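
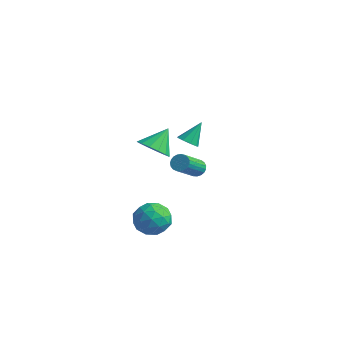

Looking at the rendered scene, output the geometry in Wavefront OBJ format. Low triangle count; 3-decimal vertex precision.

v -0.478 -3.729 2.329
v 0.439 -3.799 2.363
v -0.442 -2.751 3.371
v 0.353 -3.456 2.044
v 0.045 -3.186 1.801
v -0.404 -3.061 1.7
v -0.872 -3.116 1.767
v -1.235 -3.335 1.985
v -1.395 -3.659 2.295
v -1.309 -4.002 2.614
v -1 -4.272 2.856
v -0.552 -4.397 2.957
v -0.084 -4.342 2.89
v 0.279 -4.123 2.672
v -3.798 2.632 -3.043
v -3.261 2.779 -2.979
v -2.986 1.275 -1.834
v -3.522 1.128 -1.897
v -3.364 2.893 -2.804
v -3.088 1.389 -1.659
v -3.541 2.962 -2.67
v -3.266 1.459 -1.525
v -3.763 2.974 -2.601
v -3.488 1.471 -1.456
v -3.991 2.927 -2.608
v -3.716 1.424 -1.463
v -4.186 2.829 -2.69
v -3.91 1.325 -1.545
v -4.313 2.697 -2.833
v -4.038 1.193 -1.688
v -4.351 2.553 -3.013
v -4.076 1.05 -1.868
v -4.294 2.423 -3.197
v -4.019 0.92 -2.052
v -4.151 2.329 -3.355
v -3.875 0.826 -2.21
v -3.946 2.288 -3.459
v -3.671 0.784 -2.314
v -3.716 2.306 -3.49
v -3.441 0.802 -2.345
v -3.5 2.38 -3.445
v -3.225 0.876 -2.3
v -3.336 2.498 -3.33
v -3.061 0.994 -2.185
v -3.251 2.639 -3.165
v -2.976 1.135 -2.02
v -3.069 -2.407 -3.993
v -2.597 -2.081 -3.1
v -1.543 -2.459 -4.78
v -1.071 -2.133 -3.887
v -1.499 -3.103 -3.937
v -2.443 -3.071 -3.451
v -1.697 -1.469 -4.429
v -2.641 -1.437 -3.943
v -1.749 -1.501 -3.369
v -1.627 -2.511 -3.065
v -2.513 -2.029 -4.815
v -2.391 -3.039 -4.511
v -2.967 -2.239 -3.477
v -1.173 -2.301 -4.403
v -1.425 -2.871 -4.432
v -1.147 -2.679 -3.907
v -2.876 -2.822 -3.684
v -2.599 -2.63 -3.158
v -1.954 -3.231 -3.651
v -1.541 -1.91 -4.722
v -1.264 -1.718 -4.196
v -2.993 -1.861 -3.973
v -2.715 -1.669 -3.448
v -2.186 -1.309 -4.229
v -2.191 -1.707 -3.11
v -1.294 -1.737 -3.573
v -1.663 -1.347 -3.892
v -2.217 -1.328 -3.606
v -2.12 -2.3 -2.932
v -1.222 -2.331 -3.394
v -1.474 -2.901 -3.424
v -2.029 -2.883 -3.138
v -1.621 -1.96 -3.09
v -2.918 -2.209 -4.486
v -2.02 -2.24 -4.948
v -2.111 -1.657 -4.742
v -2.666 -1.639 -4.456
v -2.846 -2.803 -4.307
v -1.949 -2.833 -4.77
v -1.923 -3.212 -4.274
v -2.477 -3.193 -3.988
v -2.519 -2.58 -4.79
v -3.137 1.291 -0.276
v -2.695 1.608 -0.573
v -3.023 2.189 0.856
v -3.076 1.771 -0.663
v -3.486 1.709 -0.573
v -3.732 1.451 -0.343
v -3.7 1.118 -0.082
v -3.405 0.866 0.088
v -2.984 0.813 0.088
v -2.635 0.983 -0.082
v -2.521 1.297 -0.343
f 2 1 4
f 2 4 3
f 4 1 5
f 4 5 3
f 5 1 6
f 5 6 3
f 6 1 7
f 6 7 3
f 7 1 8
f 7 8 3
f 8 1 9
f 8 9 3
f 9 1 10
f 9 10 3
f 10 1 11
f 10 11 3
f 11 1 12
f 11 12 3
f 12 1 13
f 12 13 3
f 13 1 14
f 13 14 3
f 14 1 2
f 14 2 3
f 16 15 19
f 16 19 17
f 17 19 20
f 17 20 18
f 19 15 21
f 19 21 20
f 20 21 22
f 20 22 18
f 21 15 23
f 21 23 22
f 22 23 24
f 22 24 18
f 23 15 25
f 23 25 24
f 24 25 26
f 24 26 18
f 25 15 27
f 25 27 26
f 26 27 28
f 26 28 18
f 27 15 29
f 27 29 28
f 28 29 30
f 28 30 18
f 29 15 31
f 29 31 30
f 30 31 32
f 30 32 18
f 31 15 33
f 31 33 32
f 32 33 34
f 32 34 18
f 33 15 35
f 33 35 34
f 34 35 36
f 34 36 18
f 35 15 37
f 35 37 36
f 36 37 38
f 36 38 18
f 37 15 39
f 37 39 38
f 38 39 40
f 38 40 18
f 39 15 41
f 39 41 40
f 40 41 42
f 40 42 18
f 41 15 43
f 41 43 42
f 42 43 44
f 42 44 18
f 43 15 45
f 43 45 44
f 44 45 46
f 44 46 18
f 45 15 16
f 45 16 46
f 46 16 17
f 46 17 18
f 47 84 63
f 84 58 87
f 63 87 52
f 84 87 63
f 47 63 59
f 63 52 64
f 59 64 48
f 63 64 59
f 47 59 68
f 59 48 69
f 68 69 54
f 59 69 68
f 47 68 80
f 68 54 83
f 80 83 57
f 68 83 80
f 47 80 84
f 80 57 88
f 84 88 58
f 80 88 84
f 48 64 75
f 64 52 78
f 75 78 56
f 64 78 75
f 52 87 65
f 87 58 86
f 65 86 51
f 87 86 65
f 58 88 85
f 88 57 81
f 85 81 49
f 88 81 85
f 57 83 82
f 83 54 70
f 82 70 53
f 83 70 82
f 54 69 74
f 69 48 71
f 74 71 55
f 69 71 74
f 50 76 62
f 76 56 77
f 62 77 51
f 76 77 62
f 50 62 60
f 62 51 61
f 60 61 49
f 62 61 60
f 50 60 67
f 60 49 66
f 67 66 53
f 60 66 67
f 50 67 72
f 67 53 73
f 72 73 55
f 67 73 72
f 50 72 76
f 72 55 79
f 76 79 56
f 72 79 76
f 51 77 65
f 77 56 78
f 65 78 52
f 77 78 65
f 49 61 85
f 61 51 86
f 85 86 58
f 61 86 85
f 53 66 82
f 66 49 81
f 82 81 57
f 66 81 82
f 55 73 74
f 73 53 70
f 74 70 54
f 73 70 74
f 56 79 75
f 79 55 71
f 75 71 48
f 79 71 75
f 90 89 92
f 90 92 91
f 92 89 93
f 92 93 91
f 93 89 94
f 93 94 91
f 94 89 95
f 94 95 91
f 95 89 96
f 95 96 91
f 96 89 97
f 96 97 91
f 97 89 98
f 97 98 91
f 98 89 99
f 98 99 91
f 99 89 90
f 99 90 91



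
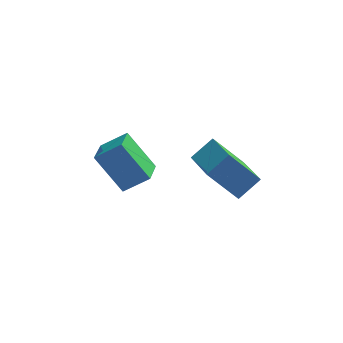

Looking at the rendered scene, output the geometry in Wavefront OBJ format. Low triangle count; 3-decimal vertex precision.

v -4.855 0.59 1.878
v -3.751 0.703 2.664
v -4.691 1.875 1.463
v -3.586 1.987 2.249
v -3.674 -0.067 0.311
v -2.569 0.045 1.097
v -3.509 1.217 -0.104
v -2.405 1.33 0.682
v 0.98 -2.472 2.399
v -0.264 -2.339 3.775
v 0.323 -0.557 1.619
v -0.922 -0.424 2.996
v 1.822 -1.896 3.104
v 0.577 -1.763 4.481
v 1.164 0.019 2.325
v -0.08 0.152 3.701
f 2 4 1
f 5 2 1
f 1 4 3
f 3 5 1
f 2 8 4
f 6 2 5
f 6 8 2
f 4 8 3
f 7 5 3
f 3 8 7
f 7 6 5
f 8 6 7
f 10 12 9
f 13 10 9
f 9 12 11
f 11 13 9
f 10 16 12
f 14 10 13
f 14 16 10
f 12 16 11
f 15 13 11
f 11 16 15
f 15 14 13
f 16 14 15



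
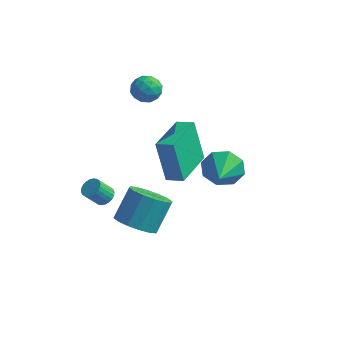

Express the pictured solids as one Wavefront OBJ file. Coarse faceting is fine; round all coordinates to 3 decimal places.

v -0.22 -1.732 1.716
v -0.77 -1.64 3.751
v -0.446 0.4 1.558
v -0.997 0.492 3.593
v 0.577 -1.632 1.927
v 0.026 -1.54 3.962
v 0.35 0.5 1.769
v -0.2 0.592 3.804
v -3.231 -1.771 -0.683
v -3.002 -1.439 -0.371
v -3.38 -1.937 0.435
v -3.609 -2.269 0.123
v -3.178 -1.351 -0.399
v -3.556 -1.849 0.407
v -3.362 -1.327 -0.47
v -3.74 -1.825 0.336
v -3.526 -1.37 -0.574
v -3.904 -1.868 0.233
v -3.646 -1.474 -0.694
v -4.023 -1.972 0.112
v -3.702 -1.624 -0.813
v -4.08 -2.122 -0.007
v -3.686 -1.796 -0.912
v -4.064 -2.294 -0.105
v -3.602 -1.964 -0.976
v -3.979 -2.462 -0.17
v -3.46 -2.103 -0.995
v -3.838 -2.601 -0.189
v -3.284 -2.191 -0.967
v -3.662 -2.689 -0.161
v -3.1 -2.215 -0.896
v -3.478 -2.713 -0.09
v -2.936 -2.172 -0.793
v -3.314 -2.67 0.014
v -2.817 -2.068 -0.672
v -3.194 -2.566 0.134
v -2.76 -1.918 -0.553
v -3.138 -2.416 0.253
v -2.776 -1.746 -0.455
v -3.154 -2.244 0.352
v -2.861 -1.578 -0.39
v -3.238 -2.076 0.416
v -1.275 -2.489 -1.19
v -0.274 -2.463 -1.326
v -0.125 -1.425 -0.026
v -1.125 -1.451 0.11
v -0.461 -2.071 -1.617
v -0.311 -1.033 -0.317
v -0.865 -1.791 -1.794
v -0.716 -0.753 -0.494
v -1.38 -1.698 -1.809
v -1.23 -0.66 -0.509
v -1.866 -1.817 -1.658
v -1.716 -0.779 -0.358
v -2.194 -2.116 -1.382
v -2.044 -1.078 -0.082
v -2.275 -2.515 -1.054
v -2.126 -1.477 0.246
v -2.089 -2.907 -0.763
v -1.939 -1.869 0.537
v -1.684 -3.187 -0.586
v -1.535 -2.149 0.714
v -1.17 -3.28 -0.571
v -1.02 -2.242 0.729
v -0.684 -3.161 -0.722
v -0.534 -2.123 0.578
v -0.356 -2.862 -0.998
v -0.206 -1.824 0.302
v -3.801 2.385 4.232
v -3.186 2.718 3.943
v -3.674 1.462 3.437
v -3.059 1.795 3.148
v -3.039 1.506 3.847
v -3.118 2.076 4.339
v -3.742 2.104 3.041
v -3.821 2.674 3.533
v -3.15 2.545 3.207
v -2.715 2.175 3.705
v -4.145 2.005 3.675
v -3.71 1.635 4.173
v -3.504 2.633 4.157
v -3.356 1.547 3.223
v -3.344 1.377 3.634
v -2.982 1.573 3.464
v -3.464 2.255 4.39
v -3.103 2.451 4.22
v -3.017 1.739 4.163
v -3.757 1.729 3.16
v -3.396 1.925 2.99
v -3.878 2.607 3.916
v -3.516 2.803 3.746
v -3.843 2.441 3.217
v -3.122 2.726 3.555
v -3.047 2.184 3.087
v -3.449 2.365 3.025
v -3.495 2.7 3.314
v -2.866 2.509 3.848
v -2.792 1.967 3.38
v -2.78 1.797 3.791
v -2.826 2.132 4.08
v -2.845 2.407 3.415
v -4.068 2.213 4
v -3.994 1.671 3.532
v -4.034 2.048 3.3
v -4.08 2.383 3.589
v -3.813 1.996 4.293
v -3.738 1.454 3.825
v -3.365 1.48 4.066
v -3.411 1.815 4.355
v -4.015 1.773 3.965
v 2.082 -1.044 2.972
v 2.627 -1.096 2.208
v 2.578 -2.256 3.408
v 2.953 -0.765 2.757
v 2.769 -0.597 3.432
v 2.182 -0.691 3.837
v 1.537 -0.992 3.736
v 1.211 -1.324 3.187
v 1.395 -1.491 2.512
v 1.981 -1.397 2.106
f 2 4 1
f 5 2 1
f 1 4 3
f 3 5 1
f 2 8 4
f 6 2 5
f 6 8 2
f 4 8 3
f 7 5 3
f 3 8 7
f 7 6 5
f 8 6 7
f 10 9 13
f 10 13 11
f 11 13 14
f 11 14 12
f 13 9 15
f 13 15 14
f 14 15 16
f 14 16 12
f 15 9 17
f 15 17 16
f 16 17 18
f 16 18 12
f 17 9 19
f 17 19 18
f 18 19 20
f 18 20 12
f 19 9 21
f 19 21 20
f 20 21 22
f 20 22 12
f 21 9 23
f 21 23 22
f 22 23 24
f 22 24 12
f 23 9 25
f 23 25 24
f 24 25 26
f 24 26 12
f 25 9 27
f 25 27 26
f 26 27 28
f 26 28 12
f 27 9 29
f 27 29 28
f 28 29 30
f 28 30 12
f 29 9 31
f 29 31 30
f 30 31 32
f 30 32 12
f 31 9 33
f 31 33 32
f 32 33 34
f 32 34 12
f 33 9 35
f 33 35 34
f 34 35 36
f 34 36 12
f 35 9 37
f 35 37 36
f 36 37 38
f 36 38 12
f 37 9 39
f 37 39 38
f 38 39 40
f 38 40 12
f 39 9 41
f 39 41 40
f 40 41 42
f 40 42 12
f 41 9 10
f 41 10 42
f 42 10 11
f 42 11 12
f 44 43 47
f 44 47 45
f 45 47 48
f 45 48 46
f 47 43 49
f 47 49 48
f 48 49 50
f 48 50 46
f 49 43 51
f 49 51 50
f 50 51 52
f 50 52 46
f 51 43 53
f 51 53 52
f 52 53 54
f 52 54 46
f 53 43 55
f 53 55 54
f 54 55 56
f 54 56 46
f 55 43 57
f 55 57 56
f 56 57 58
f 56 58 46
f 57 43 59
f 57 59 58
f 58 59 60
f 58 60 46
f 59 43 61
f 59 61 60
f 60 61 62
f 60 62 46
f 61 43 63
f 61 63 62
f 62 63 64
f 62 64 46
f 63 43 65
f 63 65 64
f 64 65 66
f 64 66 46
f 65 43 67
f 65 67 66
f 66 67 68
f 66 68 46
f 67 43 44
f 67 44 68
f 68 44 45
f 68 45 46
f 69 106 85
f 106 80 109
f 85 109 74
f 106 109 85
f 69 85 81
f 85 74 86
f 81 86 70
f 85 86 81
f 69 81 90
f 81 70 91
f 90 91 76
f 81 91 90
f 69 90 102
f 90 76 105
f 102 105 79
f 90 105 102
f 69 102 106
f 102 79 110
f 106 110 80
f 102 110 106
f 70 86 97
f 86 74 100
f 97 100 78
f 86 100 97
f 74 109 87
f 109 80 108
f 87 108 73
f 109 108 87
f 80 110 107
f 110 79 103
f 107 103 71
f 110 103 107
f 79 105 104
f 105 76 92
f 104 92 75
f 105 92 104
f 76 91 96
f 91 70 93
f 96 93 77
f 91 93 96
f 72 98 84
f 98 78 99
f 84 99 73
f 98 99 84
f 72 84 82
f 84 73 83
f 82 83 71
f 84 83 82
f 72 82 89
f 82 71 88
f 89 88 75
f 82 88 89
f 72 89 94
f 89 75 95
f 94 95 77
f 89 95 94
f 72 94 98
f 94 77 101
f 98 101 78
f 94 101 98
f 73 99 87
f 99 78 100
f 87 100 74
f 99 100 87
f 71 83 107
f 83 73 108
f 107 108 80
f 83 108 107
f 75 88 104
f 88 71 103
f 104 103 79
f 88 103 104
f 77 95 96
f 95 75 92
f 96 92 76
f 95 92 96
f 78 101 97
f 101 77 93
f 97 93 70
f 101 93 97
f 112 111 114
f 112 114 113
f 114 111 115
f 114 115 113
f 115 111 116
f 115 116 113
f 116 111 117
f 116 117 113
f 117 111 118
f 117 118 113
f 118 111 119
f 118 119 113
f 119 111 120
f 119 120 113
f 120 111 112
f 120 112 113



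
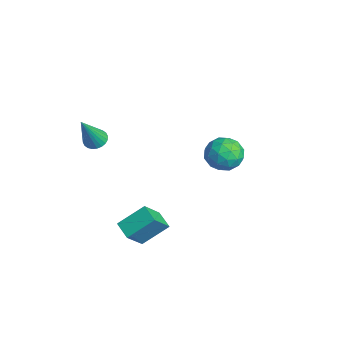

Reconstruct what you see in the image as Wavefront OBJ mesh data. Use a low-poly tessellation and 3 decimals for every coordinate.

v 2.591 -2.528 -1.091
v 3.121 -3.403 0.047
v 2.68 -1.273 -0.168
v 3.211 -2.148 0.97
v 3.489 -2.372 -1.39
v 4.02 -3.247 -0.252
v 3.579 -1.117 -0.467
v 4.109 -1.992 0.671
v -1.861 -2.779 1.997
v -1.278 -2.655 1.87
v -1.279 -3.621 3.843
v -1.344 -2.456 1.982
v -1.489 -2.306 2.096
v -1.691 -2.228 2.195
v -1.919 -2.234 2.264
v -2.137 -2.323 2.293
v -2.314 -2.481 2.277
v -2.422 -2.685 2.218
v -2.445 -2.903 2.125
v -2.378 -3.102 2.013
v -2.233 -3.252 1.899
v -2.032 -3.33 1.8
v -1.804 -3.325 1.731
v -1.585 -3.236 1.702
v -1.408 -3.077 1.718
v -1.3 -2.874 1.777
v -0.585 3.737 -0.319
v 0.127 3.81 0.407
v -1.127 2.33 0.353
v -0.415 2.403 1.079
v -1.192 3.063 1.059
v -0.858 3.932 0.644
v -0.142 2.208 0.116
v 0.192 3.077 -0.299
v 0.4 2.865 0.676
v -0.249 3.393 1.259
v -0.751 2.747 -0.499
v -1.4 3.275 0.084
v -0.182 3.897 -0.015
v -0.818 2.243 0.775
v -1.276 2.631 0.763
v -0.857 2.674 1.19
v -0.76 3.969 0.124
v -0.342 4.012 0.551
v -1.117 3.573 0.934
v -0.658 2.128 0.209
v -0.24 2.171 0.636
v -0.143 3.466 -0.43
v 0.276 3.509 -0.003
v 0.117 2.567 -0.174
v 0.398 3.384 0.57
v 0.079 2.557 0.965
v 0.24 2.443 0.399
v 0.436 2.954 0.155
v 0.016 3.695 0.913
v -0.302 2.868 1.308
v -0.759 3.256 1.296
v -0.562 3.767 1.052
v 0.177 3.139 1.071
v -0.698 3.272 -0.548
v -1.016 2.445 -0.153
v -0.438 2.373 -0.292
v -0.241 2.884 -0.536
v -1.079 3.583 -0.205
v -1.398 2.756 0.19
v -1.436 3.186 0.605
v -1.24 3.697 0.361
v -1.177 3.001 -0.311
f 2 4 1
f 5 2 1
f 1 4 3
f 3 5 1
f 2 8 4
f 6 2 5
f 6 8 2
f 4 8 3
f 7 5 3
f 3 8 7
f 7 6 5
f 8 6 7
f 10 9 12
f 10 12 11
f 12 9 13
f 12 13 11
f 13 9 14
f 13 14 11
f 14 9 15
f 14 15 11
f 15 9 16
f 15 16 11
f 16 9 17
f 16 17 11
f 17 9 18
f 17 18 11
f 18 9 19
f 18 19 11
f 19 9 20
f 19 20 11
f 20 9 21
f 20 21 11
f 21 9 22
f 21 22 11
f 22 9 23
f 22 23 11
f 23 9 24
f 23 24 11
f 24 9 25
f 24 25 11
f 25 9 26
f 25 26 11
f 26 9 10
f 26 10 11
f 27 64 43
f 64 38 67
f 43 67 32
f 64 67 43
f 27 43 39
f 43 32 44
f 39 44 28
f 43 44 39
f 27 39 48
f 39 28 49
f 48 49 34
f 39 49 48
f 27 48 60
f 48 34 63
f 60 63 37
f 48 63 60
f 27 60 64
f 60 37 68
f 64 68 38
f 60 68 64
f 28 44 55
f 44 32 58
f 55 58 36
f 44 58 55
f 32 67 45
f 67 38 66
f 45 66 31
f 67 66 45
f 38 68 65
f 68 37 61
f 65 61 29
f 68 61 65
f 37 63 62
f 63 34 50
f 62 50 33
f 63 50 62
f 34 49 54
f 49 28 51
f 54 51 35
f 49 51 54
f 30 56 42
f 56 36 57
f 42 57 31
f 56 57 42
f 30 42 40
f 42 31 41
f 40 41 29
f 42 41 40
f 30 40 47
f 40 29 46
f 47 46 33
f 40 46 47
f 30 47 52
f 47 33 53
f 52 53 35
f 47 53 52
f 30 52 56
f 52 35 59
f 56 59 36
f 52 59 56
f 31 57 45
f 57 36 58
f 45 58 32
f 57 58 45
f 29 41 65
f 41 31 66
f 65 66 38
f 41 66 65
f 33 46 62
f 46 29 61
f 62 61 37
f 46 61 62
f 35 53 54
f 53 33 50
f 54 50 34
f 53 50 54
f 36 59 55
f 59 35 51
f 55 51 28
f 59 51 55



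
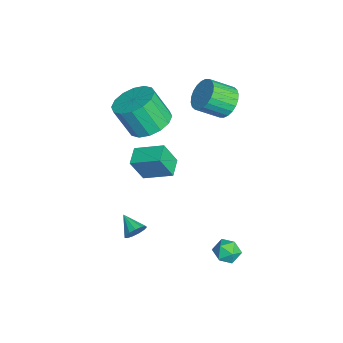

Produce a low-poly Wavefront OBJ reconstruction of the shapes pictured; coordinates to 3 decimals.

v -1.621 -1.048 2.634
v -1.075 -1.902 2.261
v -1.253 -2.686 3.793
v -1.799 -1.832 4.166
v -0.686 -1.565 2.478
v -0.864 -2.349 4.01
v -0.547 -1.09 2.738
v -0.725 -1.873 4.27
v -0.696 -0.603 2.969
v -0.874 -1.387 4.501
v -1.093 -0.236 3.111
v -1.271 -1.02 4.643
v -1.631 -0.086 3.125
v -1.809 -0.87 4.657
v -2.167 -0.194 3.007
v -2.345 -0.978 4.539
v -2.556 -0.531 2.79
v -2.734 -1.315 4.322
v -2.695 -1.007 2.53
v -2.873 -1.79 4.062
v -2.546 -1.493 2.299
v -2.724 -2.277 3.831
v -2.149 -1.86 2.157
v -2.327 -2.644 3.689
v -1.611 -2.01 2.143
v -1.789 -2.794 3.675
v -2.736 2.404 3.085
v -1.995 2.23 2.644
v -1.802 1.101 3.414
v -2.544 1.276 3.855
v -1.876 2.425 2.9
v -1.684 1.296 3.67
v -1.888 2.617 3.185
v -1.696 1.488 3.955
v -2.029 2.777 3.454
v -1.837 1.648 4.224
v -2.278 2.88 3.667
v -2.086 1.751 4.437
v -2.597 2.91 3.792
v -2.404 1.781 4.562
v -2.937 2.864 3.808
v -2.744 1.735 4.578
v -3.246 2.747 3.715
v -3.053 1.618 4.485
v -3.478 2.579 3.526
v -3.285 1.45 4.296
v -3.596 2.384 3.27
v -3.404 1.255 4.04
v -3.584 2.192 2.985
v -3.392 1.063 3.755
v -3.443 2.032 2.716
v -3.251 0.903 3.486
v -3.194 1.929 2.503
v -3.002 0.8 3.273
v -2.876 1.899 2.378
v -2.683 0.77 3.148
v -2.536 1.945 2.362
v -2.343 0.816 3.132
v -2.227 2.062 2.455
v -2.034 0.933 3.225
v 2.761 2.601 -1.904
v 3.399 2.872 -1.941
v 3.201 1.568 -1.899
v 3.839 1.839 -1.936
v 3.463 1.915 -1.358
v 3.191 2.553 -1.361
v 3.409 1.887 -2.479
v 3.137 2.525 -2.482
v 3.799 2.431 -2.297
v 3.833 2.448 -1.604
v 2.767 1.992 -2.236
v 2.801 2.009 -1.543
v 3.032 -1.742 -0.73
v 3.398 -2.008 -0.4
v 2.228 -2.278 -0.27
v 3.313 -1.747 -0.246
v 3.138 -1.484 -0.245
v 2.93 -1.303 -0.398
v 2.754 -1.262 -0.657
v 2.666 -1.373 -0.939
v 2.695 -1.601 -1.155
v 2.83 -1.875 -1.236
v 3.03 -2.106 -1.156
v 3.23 -2.222 -0.942
v 3.367 -2.185 -0.66
v -2.49 -1.206 -1.124
v -2.328 -1.81 0.151
v -2.067 0.152 -0.534
v -1.905 -0.451 0.741
v -1.535 -1.409 -1.341
v -1.373 -2.012 -0.066
v -1.112 -0.05 -0.751
v -0.95 -0.654 0.524
f 2 1 5
f 2 5 3
f 3 5 6
f 3 6 4
f 5 1 7
f 5 7 6
f 6 7 8
f 6 8 4
f 7 1 9
f 7 9 8
f 8 9 10
f 8 10 4
f 9 1 11
f 9 11 10
f 10 11 12
f 10 12 4
f 11 1 13
f 11 13 12
f 12 13 14
f 12 14 4
f 13 1 15
f 13 15 14
f 14 15 16
f 14 16 4
f 15 1 17
f 15 17 16
f 16 17 18
f 16 18 4
f 17 1 19
f 17 19 18
f 18 19 20
f 18 20 4
f 19 1 21
f 19 21 20
f 20 21 22
f 20 22 4
f 21 1 23
f 21 23 22
f 22 23 24
f 22 24 4
f 23 1 25
f 23 25 24
f 24 25 26
f 24 26 4
f 25 1 2
f 25 2 26
f 26 2 3
f 26 3 4
f 28 27 31
f 28 31 29
f 29 31 32
f 29 32 30
f 31 27 33
f 31 33 32
f 32 33 34
f 32 34 30
f 33 27 35
f 33 35 34
f 34 35 36
f 34 36 30
f 35 27 37
f 35 37 36
f 36 37 38
f 36 38 30
f 37 27 39
f 37 39 38
f 38 39 40
f 38 40 30
f 39 27 41
f 39 41 40
f 40 41 42
f 40 42 30
f 41 27 43
f 41 43 42
f 42 43 44
f 42 44 30
f 43 27 45
f 43 45 44
f 44 45 46
f 44 46 30
f 45 27 47
f 45 47 46
f 46 47 48
f 46 48 30
f 47 27 49
f 47 49 48
f 48 49 50
f 48 50 30
f 49 27 51
f 49 51 50
f 50 51 52
f 50 52 30
f 51 27 53
f 51 53 52
f 52 53 54
f 52 54 30
f 53 27 55
f 53 55 54
f 54 55 56
f 54 56 30
f 55 27 57
f 55 57 56
f 56 57 58
f 56 58 30
f 57 27 59
f 57 59 58
f 58 59 60
f 58 60 30
f 59 27 28
f 59 28 60
f 60 28 29
f 60 29 30
f 61 72 66
f 61 66 62
f 61 62 68
f 61 68 71
f 61 71 72
f 62 66 70
f 66 72 65
f 72 71 63
f 71 68 67
f 68 62 69
f 64 70 65
f 64 65 63
f 64 63 67
f 64 67 69
f 64 69 70
f 65 70 66
f 63 65 72
f 67 63 71
f 69 67 68
f 70 69 62
f 74 73 76
f 74 76 75
f 76 73 77
f 76 77 75
f 77 73 78
f 77 78 75
f 78 73 79
f 78 79 75
f 79 73 80
f 79 80 75
f 80 73 81
f 80 81 75
f 81 73 82
f 81 82 75
f 82 73 83
f 82 83 75
f 83 73 84
f 83 84 75
f 84 73 85
f 84 85 75
f 85 73 74
f 85 74 75
f 87 89 86
f 90 87 86
f 86 89 88
f 88 90 86
f 87 93 89
f 91 87 90
f 91 93 87
f 89 93 88
f 92 90 88
f 88 93 92
f 92 91 90
f 93 91 92



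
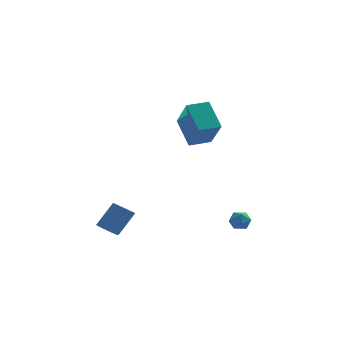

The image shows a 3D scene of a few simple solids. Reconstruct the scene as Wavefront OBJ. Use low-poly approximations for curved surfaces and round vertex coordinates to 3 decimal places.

v -0.259 -0.502 2.886
v 0.341 -1.826 4.484
v 0.843 0.083 2.957
v 1.444 -1.241 4.554
v 0.456 -1.699 1.626
v 1.057 -3.023 3.223
v 1.559 -1.114 1.696
v 2.159 -2.438 3.294
v 3.066 -2.803 -2.901
v 3.476 -3.047 -2.473
v 2.904 -3.753 -3.287
v 3.314 -3.997 -2.859
v 2.75 -3.763 -2.664
v 2.85 -3.176 -2.426
v 3.53 -3.624 -3.334
v 3.63 -3.037 -3.096
v 3.764 -3.554 -2.741
v 3.281 -3.641 -2.327
v 3.099 -3.159 -3.433
v 2.616 -3.246 -3.019
v -3.485 -3.928 -3.581
v -2.942 -4.264 -3.747
v -2.152 -3.628 -2.445
v -2.695 -3.292 -2.279
v -2.94 -3.859 -3.946
v -2.149 -3.223 -2.644
v -3.193 -3.486 -3.974
v -2.402 -2.85 -2.672
v -3.582 -3.32 -3.818
v -2.792 -2.684 -2.517
v -3.927 -3.438 -3.552
v -3.137 -2.803 -2.25
v -4.065 -3.786 -3.298
v -3.274 -3.15 -1.997
v -3.931 -4.2 -3.177
v -3.141 -3.564 -1.876
v -3.589 -4.486 -3.245
v -2.799 -3.851 -1.943
v -3.198 -4.512 -3.47
v -2.408 -3.876 -2.168
f 2 4 1
f 5 2 1
f 1 4 3
f 3 5 1
f 2 8 4
f 6 2 5
f 6 8 2
f 4 8 3
f 7 5 3
f 3 8 7
f 7 6 5
f 8 6 7
f 9 20 14
f 9 14 10
f 9 10 16
f 9 16 19
f 9 19 20
f 10 14 18
f 14 20 13
f 20 19 11
f 19 16 15
f 16 10 17
f 12 18 13
f 12 13 11
f 12 11 15
f 12 15 17
f 12 17 18
f 13 18 14
f 11 13 20
f 15 11 19
f 17 15 16
f 18 17 10
f 22 21 25
f 22 25 23
f 23 25 26
f 23 26 24
f 25 21 27
f 25 27 26
f 26 27 28
f 26 28 24
f 27 21 29
f 27 29 28
f 28 29 30
f 28 30 24
f 29 21 31
f 29 31 30
f 30 31 32
f 30 32 24
f 31 21 33
f 31 33 32
f 32 33 34
f 32 34 24
f 33 21 35
f 33 35 34
f 34 35 36
f 34 36 24
f 35 21 37
f 35 37 36
f 36 37 38
f 36 38 24
f 37 21 39
f 37 39 38
f 38 39 40
f 38 40 24
f 39 21 22
f 39 22 40
f 40 22 23
f 40 23 24



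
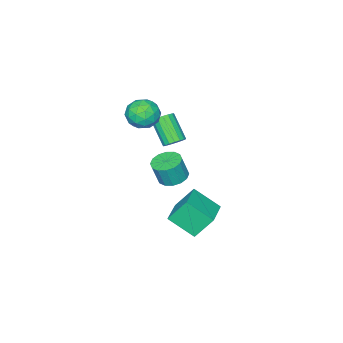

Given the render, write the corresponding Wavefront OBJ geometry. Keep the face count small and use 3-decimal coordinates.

v -1.083 -1.297 -1.529
v -0.52 -1.98 -1.778
v -0.153 -2.187 -0.38
v -0.717 -1.503 -0.131
v -0.251 -1.587 -1.791
v 0.116 -1.794 -0.393
v -0.205 -1.117 -1.733
v 0.162 -1.323 -0.335
v -0.394 -0.694 -1.621
v -0.027 -0.901 -0.223
v -0.768 -0.434 -1.484
v -0.401 -0.64 -0.086
v -1.227 -0.404 -1.359
v -0.86 -0.611 0.039
v -1.647 -0.613 -1.28
v -1.28 -0.82 0.118
v -1.916 -1.006 -1.267
v -1.549 -1.213 0.131
v -1.962 -1.477 -1.325
v -1.595 -1.683 0.073
v -1.773 -1.899 -1.437
v -1.406 -2.106 -0.039
v -1.399 -2.16 -1.574
v -1.032 -2.366 -0.176
v -0.94 -2.189 -1.699
v -0.573 -2.396 -0.301
v 2.459 2.038 -0.12
v 1.775 2.758 1.21
v 1.898 3.432 -1.164
v 1.214 4.152 0.165
v 4.046 2.928 0.215
v 3.362 3.648 1.544
v 3.485 4.322 -0.83
v 2.801 5.042 0.5
v -0.075 -2.447 3.952
v 0.497 -3.164 3.396
v -1.497 -2.896 3.064
v -0.925 -3.613 2.508
v -1.12 -3.773 3.551
v -0.241 -3.497 4.099
v -0.759 -2.563 2.361
v 0.12 -2.287 2.909
v 0.075 -3.236 2.413
v -0.149 -3.984 3.149
v -0.851 -2.076 3.311
v -1.075 -2.824 4.047
v 0.336 -2.767 3.752
v -1.336 -3.293 2.708
v -1.451 -3.388 3.321
v -1.114 -3.809 2.994
v -0.098 -2.962 4.165
v 0.238 -3.383 3.839
v -0.713 -3.741 3.93
v -1.238 -2.677 2.621
v -0.902 -3.098 2.295
v 0.114 -2.251 3.466
v 0.451 -2.672 3.139
v -0.287 -2.319 2.53
v 0.424 -3.23 2.848
v -0.412 -3.494 2.326
v -0.314 -2.877 2.239
v 0.203 -2.714 2.561
v 0.293 -3.67 3.28
v -0.543 -3.933 2.758
v -0.658 -4.028 3.371
v -0.141 -3.865 3.693
v 0.045 -3.712 2.702
v -0.457 -2.127 3.702
v -1.293 -2.39 3.18
v -0.859 -2.195 2.767
v -0.342 -2.032 3.089
v -0.588 -2.566 4.134
v -1.424 -2.83 3.612
v -1.203 -3.346 3.899
v -0.686 -3.183 4.221
v -1.045 -2.348 3.758
v -1.625 -1.688 0.852
v -1.028 -1.541 1.165
v -1.418 -2.805 2.501
v -2.015 -2.952 2.188
v -1.243 -1.331 1.302
v -1.632 -2.595 2.638
v -1.545 -1.202 1.335
v -1.935 -2.466 2.671
v -1.866 -1.185 1.258
v -2.255 -2.449 2.594
v -2.131 -1.283 1.088
v -2.521 -2.547 2.424
v -2.281 -1.473 0.864
v -2.671 -2.738 2.2
v -2.28 -1.713 0.637
v -2.67 -2.978 1.973
v -2.13 -1.947 0.459
v -2.519 -3.212 1.795
v -1.863 -2.122 0.372
v -2.253 -3.386 1.707
v -1.543 -2.197 0.394
v -1.932 -3.462 1.73
v -1.241 -2.156 0.521
v -1.63 -3.42 1.857
v -1.027 -2.007 0.725
v -1.417 -3.271 2.06
v -0.95 -1.785 0.957
v -1.34 -3.05 2.293
f 2 1 5
f 2 5 3
f 3 5 6
f 3 6 4
f 5 1 7
f 5 7 6
f 6 7 8
f 6 8 4
f 7 1 9
f 7 9 8
f 8 9 10
f 8 10 4
f 9 1 11
f 9 11 10
f 10 11 12
f 10 12 4
f 11 1 13
f 11 13 12
f 12 13 14
f 12 14 4
f 13 1 15
f 13 15 14
f 14 15 16
f 14 16 4
f 15 1 17
f 15 17 16
f 16 17 18
f 16 18 4
f 17 1 19
f 17 19 18
f 18 19 20
f 18 20 4
f 19 1 21
f 19 21 20
f 20 21 22
f 20 22 4
f 21 1 23
f 21 23 22
f 22 23 24
f 22 24 4
f 23 1 25
f 23 25 24
f 24 25 26
f 24 26 4
f 25 1 2
f 25 2 26
f 26 2 3
f 26 3 4
f 28 30 27
f 31 28 27
f 27 30 29
f 29 31 27
f 28 34 30
f 32 28 31
f 32 34 28
f 30 34 29
f 33 31 29
f 29 34 33
f 33 32 31
f 34 32 33
f 35 72 51
f 72 46 75
f 51 75 40
f 72 75 51
f 35 51 47
f 51 40 52
f 47 52 36
f 51 52 47
f 35 47 56
f 47 36 57
f 56 57 42
f 47 57 56
f 35 56 68
f 56 42 71
f 68 71 45
f 56 71 68
f 35 68 72
f 68 45 76
f 72 76 46
f 68 76 72
f 36 52 63
f 52 40 66
f 63 66 44
f 52 66 63
f 40 75 53
f 75 46 74
f 53 74 39
f 75 74 53
f 46 76 73
f 76 45 69
f 73 69 37
f 76 69 73
f 45 71 70
f 71 42 58
f 70 58 41
f 71 58 70
f 42 57 62
f 57 36 59
f 62 59 43
f 57 59 62
f 38 64 50
f 64 44 65
f 50 65 39
f 64 65 50
f 38 50 48
f 50 39 49
f 48 49 37
f 50 49 48
f 38 48 55
f 48 37 54
f 55 54 41
f 48 54 55
f 38 55 60
f 55 41 61
f 60 61 43
f 55 61 60
f 38 60 64
f 60 43 67
f 64 67 44
f 60 67 64
f 39 65 53
f 65 44 66
f 53 66 40
f 65 66 53
f 37 49 73
f 49 39 74
f 73 74 46
f 49 74 73
f 41 54 70
f 54 37 69
f 70 69 45
f 54 69 70
f 43 61 62
f 61 41 58
f 62 58 42
f 61 58 62
f 44 67 63
f 67 43 59
f 63 59 36
f 67 59 63
f 78 77 81
f 78 81 79
f 79 81 82
f 79 82 80
f 81 77 83
f 81 83 82
f 82 83 84
f 82 84 80
f 83 77 85
f 83 85 84
f 84 85 86
f 84 86 80
f 85 77 87
f 85 87 86
f 86 87 88
f 86 88 80
f 87 77 89
f 87 89 88
f 88 89 90
f 88 90 80
f 89 77 91
f 89 91 90
f 90 91 92
f 90 92 80
f 91 77 93
f 91 93 92
f 92 93 94
f 92 94 80
f 93 77 95
f 93 95 94
f 94 95 96
f 94 96 80
f 95 77 97
f 95 97 96
f 96 97 98
f 96 98 80
f 97 77 99
f 97 99 98
f 98 99 100
f 98 100 80
f 99 77 101
f 99 101 100
f 100 101 102
f 100 102 80
f 101 77 103
f 101 103 102
f 102 103 104
f 102 104 80
f 103 77 78
f 103 78 104
f 104 78 79
f 104 79 80



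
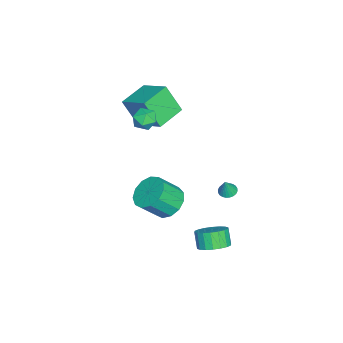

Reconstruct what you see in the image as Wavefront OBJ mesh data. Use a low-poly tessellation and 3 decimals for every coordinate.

v -0.424 1.34 -0.778
v -0.069 0.993 -0.933
v -0.076 1.26 0.198
v 0.033 1.167 -0.956
v 0.066 1.367 -0.951
v 0.024 1.563 -0.92
v -0.086 1.725 -0.867
v -0.248 1.829 -0.801
v -0.436 1.858 -0.731
v -0.623 1.808 -0.669
v -0.779 1.687 -0.623
v -0.881 1.513 -0.601
v -0.914 1.313 -0.606
v -0.872 1.117 -0.637
v -0.762 0.955 -0.689
v -0.6 0.851 -0.756
v -0.412 0.822 -0.825
v -0.226 0.872 -0.888
v 2.771 1.365 -2.605
v 3.41 0.774 -2.42
v 2.909 0.504 -1.55
v 2.269 1.095 -1.735
v 3.54 1.104 -2.243
v 3.039 0.833 -1.373
v 3.518 1.485 -2.137
v 3.017 1.214 -1.267
v 3.348 1.842 -2.124
v 2.847 1.571 -1.254
v 3.063 2.105 -2.206
v 2.562 1.834 -1.336
v 2.721 2.222 -2.367
v 2.219 1.951 -1.497
v 2.388 2.168 -2.576
v 1.887 1.898 -1.706
v 2.131 1.956 -2.79
v 1.63 1.686 -1.92
v 2.001 1.627 -2.967
v 1.5 1.356 -2.097
v 2.023 1.246 -3.073
v 1.522 0.975 -2.203
v 2.193 0.889 -3.086
v 1.692 0.618 -2.216
v 2.478 0.626 -3.004
v 1.977 0.355 -2.134
v 2.821 0.509 -2.843
v 2.319 0.238 -1.973
v 3.153 0.562 -2.634
v 2.652 0.292 -1.764
v -2.086 -3.436 3.356
v -1.755 -2.917 3.814
v -0.965 -3.823 2.986
v -0.634 -3.304 3.444
v -1.004 -3.904 3.748
v -1.697 -3.665 3.977
v -1.023 -3.075 2.823
v -1.716 -2.836 3.052
v -1.098 -2.694 3.485
v -1.087 -3.206 4.057
v -1.633 -3.534 2.743
v -1.622 -4.046 3.315
v -4.801 -3.453 1.567
v -4.913 -4.364 3.219
v -3.87 -1.97 2.448
v -3.982 -2.881 4.1
v -3.238 -4.239 1.24
v -3.35 -5.15 2.892
v -2.307 -2.756 2.121
v -2.419 -3.667 3.773
v 2.304 -1.143 0.082
v 3.254 -0.778 -0.13
v 3.867 -1.691 1.046
v 2.916 -2.057 1.258
v 3.024 -0.417 0.271
v 3.637 -1.331 1.446
v 2.565 -0.287 0.611
v 3.178 -1.2 1.787
v 2.023 -0.429 0.784
v 2.636 -1.342 1.959
v 1.57 -0.797 0.733
v 2.183 -1.711 1.909
v 1.35 -1.276 0.476
v 1.963 -2.189 1.652
v 1.433 -1.712 0.094
v 2.046 -2.625 1.27
v 1.792 -1.968 -0.292
v 2.405 -2.881 0.884
v 2.313 -1.962 -0.559
v 2.926 -2.875 0.617
v 2.832 -1.696 -0.623
v 3.445 -2.61 0.553
v 3.182 -1.255 -0.463
v 3.795 -2.168 0.713
f 2 1 4
f 2 4 3
f 4 1 5
f 4 5 3
f 5 1 6
f 5 6 3
f 6 1 7
f 6 7 3
f 7 1 8
f 7 8 3
f 8 1 9
f 8 9 3
f 9 1 10
f 9 10 3
f 10 1 11
f 10 11 3
f 11 1 12
f 11 12 3
f 12 1 13
f 12 13 3
f 13 1 14
f 13 14 3
f 14 1 15
f 14 15 3
f 15 1 16
f 15 16 3
f 16 1 17
f 16 17 3
f 17 1 18
f 17 18 3
f 18 1 2
f 18 2 3
f 20 19 23
f 20 23 21
f 21 23 24
f 21 24 22
f 23 19 25
f 23 25 24
f 24 25 26
f 24 26 22
f 25 19 27
f 25 27 26
f 26 27 28
f 26 28 22
f 27 19 29
f 27 29 28
f 28 29 30
f 28 30 22
f 29 19 31
f 29 31 30
f 30 31 32
f 30 32 22
f 31 19 33
f 31 33 32
f 32 33 34
f 32 34 22
f 33 19 35
f 33 35 34
f 34 35 36
f 34 36 22
f 35 19 37
f 35 37 36
f 36 37 38
f 36 38 22
f 37 19 39
f 37 39 38
f 38 39 40
f 38 40 22
f 39 19 41
f 39 41 40
f 40 41 42
f 40 42 22
f 41 19 43
f 41 43 42
f 42 43 44
f 42 44 22
f 43 19 45
f 43 45 44
f 44 45 46
f 44 46 22
f 45 19 47
f 45 47 46
f 46 47 48
f 46 48 22
f 47 19 20
f 47 20 48
f 48 20 21
f 48 21 22
f 49 60 54
f 49 54 50
f 49 50 56
f 49 56 59
f 49 59 60
f 50 54 58
f 54 60 53
f 60 59 51
f 59 56 55
f 56 50 57
f 52 58 53
f 52 53 51
f 52 51 55
f 52 55 57
f 52 57 58
f 53 58 54
f 51 53 60
f 55 51 59
f 57 55 56
f 58 57 50
f 62 64 61
f 65 62 61
f 61 64 63
f 63 65 61
f 62 68 64
f 66 62 65
f 66 68 62
f 64 68 63
f 67 65 63
f 63 68 67
f 67 66 65
f 68 66 67
f 70 69 73
f 70 73 71
f 71 73 74
f 71 74 72
f 73 69 75
f 73 75 74
f 74 75 76
f 74 76 72
f 75 69 77
f 75 77 76
f 76 77 78
f 76 78 72
f 77 69 79
f 77 79 78
f 78 79 80
f 78 80 72
f 79 69 81
f 79 81 80
f 80 81 82
f 80 82 72
f 81 69 83
f 81 83 82
f 82 83 84
f 82 84 72
f 83 69 85
f 83 85 84
f 84 85 86
f 84 86 72
f 85 69 87
f 85 87 86
f 86 87 88
f 86 88 72
f 87 69 89
f 87 89 88
f 88 89 90
f 88 90 72
f 89 69 91
f 89 91 90
f 90 91 92
f 90 92 72
f 91 69 70
f 91 70 92
f 92 70 71
f 92 71 72



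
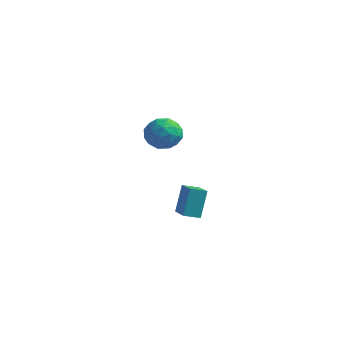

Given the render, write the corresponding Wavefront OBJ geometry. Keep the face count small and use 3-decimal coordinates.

v 4.444 -4.482 1.563
v 4.336 -3.904 3.083
v 3.059 -3.535 1.104
v 2.951 -2.956 2.624
v 4.949 -3.844 1.356
v 4.841 -3.265 2.876
v 3.564 -2.896 0.897
v 3.456 -2.318 2.417
v -3.087 1.613 3.216
v -2.189 1.718 2.619
v -2.191 0.682 4.401
v -1.293 0.787 3.804
v -1.715 1.65 4.305
v -2.268 2.225 3.573
v -2.112 0.175 3.447
v -2.665 0.75 2.715
v -1.586 0.829 2.762
v -1.341 1.741 3.293
v -3.039 0.659 3.727
v -2.794 1.571 4.258
v -2.716 1.747 2.814
v -1.664 0.653 4.206
v -1.911 1.16 4.501
v -1.384 1.222 4.15
v -2.763 2.045 3.374
v -2.235 2.107 3.024
v -1.956 2.067 4.014
v -2.145 0.293 3.996
v -1.617 0.355 3.646
v -2.996 1.178 2.87
v -2.469 1.24 2.519
v -2.424 0.333 3.006
v -1.834 1.286 2.547
v -1.308 0.739 3.244
v -1.79 0.379 3.034
v -2.115 0.717 2.603
v -1.69 1.822 2.859
v -1.164 1.275 3.555
v -1.411 1.782 3.85
v -1.736 2.12 3.419
v -1.336 1.3 2.943
v -3.216 1.125 3.465
v -2.69 0.578 4.161
v -2.644 0.28 3.601
v -2.969 0.618 3.17
v -3.072 1.661 3.776
v -2.546 1.114 4.473
v -2.265 1.683 4.417
v -2.59 2.021 3.986
v -3.044 1.1 4.077
f 2 4 1
f 5 2 1
f 1 4 3
f 3 5 1
f 2 8 4
f 6 2 5
f 6 8 2
f 4 8 3
f 7 5 3
f 3 8 7
f 7 6 5
f 8 6 7
f 9 46 25
f 46 20 49
f 25 49 14
f 46 49 25
f 9 25 21
f 25 14 26
f 21 26 10
f 25 26 21
f 9 21 30
f 21 10 31
f 30 31 16
f 21 31 30
f 9 30 42
f 30 16 45
f 42 45 19
f 30 45 42
f 9 42 46
f 42 19 50
f 46 50 20
f 42 50 46
f 10 26 37
f 26 14 40
f 37 40 18
f 26 40 37
f 14 49 27
f 49 20 48
f 27 48 13
f 49 48 27
f 20 50 47
f 50 19 43
f 47 43 11
f 50 43 47
f 19 45 44
f 45 16 32
f 44 32 15
f 45 32 44
f 16 31 36
f 31 10 33
f 36 33 17
f 31 33 36
f 12 38 24
f 38 18 39
f 24 39 13
f 38 39 24
f 12 24 22
f 24 13 23
f 22 23 11
f 24 23 22
f 12 22 29
f 22 11 28
f 29 28 15
f 22 28 29
f 12 29 34
f 29 15 35
f 34 35 17
f 29 35 34
f 12 34 38
f 34 17 41
f 38 41 18
f 34 41 38
f 13 39 27
f 39 18 40
f 27 40 14
f 39 40 27
f 11 23 47
f 23 13 48
f 47 48 20
f 23 48 47
f 15 28 44
f 28 11 43
f 44 43 19
f 28 43 44
f 17 35 36
f 35 15 32
f 36 32 16
f 35 32 36
f 18 41 37
f 41 17 33
f 37 33 10
f 41 33 37



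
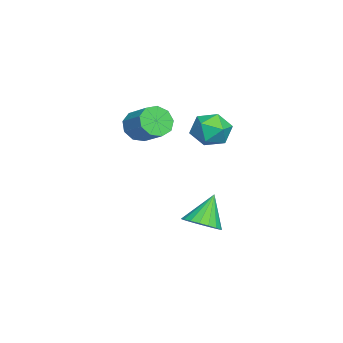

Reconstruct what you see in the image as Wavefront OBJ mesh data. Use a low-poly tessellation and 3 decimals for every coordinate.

v 3.121 3.673 1.514
v 3.803 2.765 1.863
v 1.697 3.035 2.637
v 2.379 2.127 2.986
v 2.645 3.234 3.324
v 3.526 3.628 2.631
v 1.974 2.172 1.869
v 2.855 2.566 1.176
v 3.094 1.837 2.083
v 3.509 2.493 2.982
v 1.991 3.307 1.518
v 2.406 3.963 2.417
v 4.23 2.644 -3.861
v 4.911 3.495 -3.709
v 3.21 3.156 -2.159
v 4.553 3.689 -3.981
v 4.132 3.676 -4.23
v 3.73 3.459 -4.406
v 3.427 3.08 -4.474
v 3.283 2.615 -4.42
v 3.327 2.156 -4.256
v 3.55 1.794 -4.014
v 3.907 1.6 -3.741
v 4.329 1.613 -3.492
v 4.731 1.83 -3.317
v 5.033 2.208 -3.249
v 5.177 2.673 -3.302
v 5.134 3.132 -3.467
v 2.972 -0.742 2.354
v 3.741 -1.386 2.24
v 4.758 -0.323 3.092
v 3.988 0.322 3.206
v 3.723 -0.943 1.71
v 4.739 0.12 2.562
v 3.353 -0.407 1.481
v 4.37 0.657 2.333
v 2.805 -0.027 1.66
v 3.821 1.037 2.513
v 2.335 0.019 2.165
v 3.351 1.082 3.017
v 2.163 -0.292 2.757
v 3.179 0.772 3.609
v 2.369 -0.813 3.161
v 3.385 0.251 4.013
v 2.858 -1.3 3.187
v 3.874 -0.237 4.04
v 3.4 -1.527 2.824
v 4.416 -0.464 3.676
f 1 12 6
f 1 6 2
f 1 2 8
f 1 8 11
f 1 11 12
f 2 6 10
f 6 12 5
f 12 11 3
f 11 8 7
f 8 2 9
f 4 10 5
f 4 5 3
f 4 3 7
f 4 7 9
f 4 9 10
f 5 10 6
f 3 5 12
f 7 3 11
f 9 7 8
f 10 9 2
f 14 13 16
f 14 16 15
f 16 13 17
f 16 17 15
f 17 13 18
f 17 18 15
f 18 13 19
f 18 19 15
f 19 13 20
f 19 20 15
f 20 13 21
f 20 21 15
f 21 13 22
f 21 22 15
f 22 13 23
f 22 23 15
f 23 13 24
f 23 24 15
f 24 13 25
f 24 25 15
f 25 13 26
f 25 26 15
f 26 13 27
f 26 27 15
f 27 13 28
f 27 28 15
f 28 13 14
f 28 14 15
f 30 29 33
f 30 33 31
f 31 33 34
f 31 34 32
f 33 29 35
f 33 35 34
f 34 35 36
f 34 36 32
f 35 29 37
f 35 37 36
f 36 37 38
f 36 38 32
f 37 29 39
f 37 39 38
f 38 39 40
f 38 40 32
f 39 29 41
f 39 41 40
f 40 41 42
f 40 42 32
f 41 29 43
f 41 43 42
f 42 43 44
f 42 44 32
f 43 29 45
f 43 45 44
f 44 45 46
f 44 46 32
f 45 29 47
f 45 47 46
f 46 47 48
f 46 48 32
f 47 29 30
f 47 30 48
f 48 30 31
f 48 31 32



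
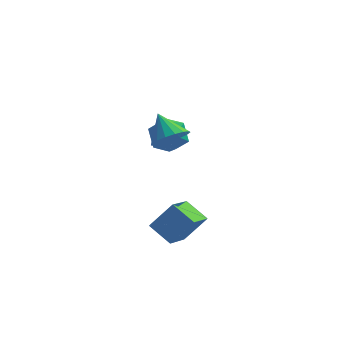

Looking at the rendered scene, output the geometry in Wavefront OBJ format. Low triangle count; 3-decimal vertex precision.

v 3.282 -2.305 -4.035
v 2.329 -1.661 -3.45
v 3.747 -0.774 -4.964
v 2.794 -0.13 -4.379
v 4.246 -1.91 -2.901
v 3.293 -1.266 -2.316
v 4.711 -0.379 -3.83
v 3.758 0.265 -3.245
v 3.139 -0.463 1.318
v 3.704 -0.745 1.96
v 2.521 0.403 2.242
v 3.908 -0.41 1.782
v 3.937 -0.087 1.499
v 3.782 0.149 1.173
v 3.481 0.246 0.881
v 3.101 0.18 0.689
v 2.73 -0.034 0.641
v 2.452 -0.346 0.748
v 2.333 -0.685 0.986
v 2.397 -0.973 1.299
v 2.632 -1.144 1.617
v 2.983 -1.16 1.866
v 3.37 -1.016 1.99
v 2.622 3.745 -0.406
v 3.391 3.593 -1.074
v 2.089 2.187 -0.666
v 2.858 2.035 -1.334
v 3.061 2.139 -0.329
v 3.39 3.102 -0.168
v 2.09 2.678 -1.572
v 2.419 3.641 -1.411
v 3.063 2.934 -1.794
v 3.663 2.6 -1.026
v 1.817 3.18 -0.714
v 2.417 2.846 0.054
f 2 4 1
f 5 2 1
f 1 4 3
f 3 5 1
f 2 8 4
f 6 2 5
f 6 8 2
f 4 8 3
f 7 5 3
f 3 8 7
f 7 6 5
f 8 6 7
f 10 9 12
f 10 12 11
f 12 9 13
f 12 13 11
f 13 9 14
f 13 14 11
f 14 9 15
f 14 15 11
f 15 9 16
f 15 16 11
f 16 9 17
f 16 17 11
f 17 9 18
f 17 18 11
f 18 9 19
f 18 19 11
f 19 9 20
f 19 20 11
f 20 9 21
f 20 21 11
f 21 9 22
f 21 22 11
f 22 9 23
f 22 23 11
f 23 9 10
f 23 10 11
f 24 35 29
f 24 29 25
f 24 25 31
f 24 31 34
f 24 34 35
f 25 29 33
f 29 35 28
f 35 34 26
f 34 31 30
f 31 25 32
f 27 33 28
f 27 28 26
f 27 26 30
f 27 30 32
f 27 32 33
f 28 33 29
f 26 28 35
f 30 26 34
f 32 30 31
f 33 32 25



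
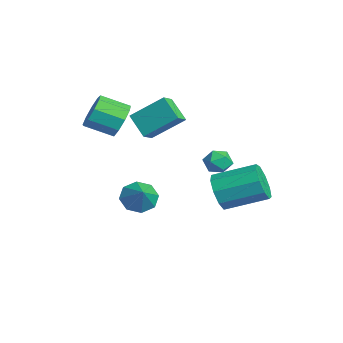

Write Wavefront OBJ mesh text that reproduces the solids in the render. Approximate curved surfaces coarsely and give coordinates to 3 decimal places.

v 2.383 0.856 -0.374
v 3.075 0.905 -1.08
v 3.689 2.732 -0.352
v 2.997 2.684 0.354
v 2.5 1.186 -1.3
v 3.114 3.013 -0.573
v 1.87 1.313 -1.087
v 2.483 3.14 -0.359
v 1.48 1.226 -0.54
v 2.094 3.053 0.187
v 1.513 0.966 0.085
v 2.126 2.793 0.812
v 1.953 0.655 0.495
v 2.566 2.482 1.222
v 2.594 0.438 0.499
v 3.208 2.265 1.226
v 3.137 0.417 0.094
v 3.751 2.244 0.821
v 3.327 0.601 -0.529
v 3.941 2.428 0.198
v -1.379 1.684 0.078
v -0.946 2.226 0.325
v -0.474 1.254 -0.565
v -0.041 1.796 -0.318
v -0.266 1.266 0.141
v -0.825 1.532 0.538
v -0.595 1.948 -0.778
v -1.154 2.214 -0.381
v -0.462 2.389 -0.204
v -0.258 1.968 0.364
v -1.162 1.512 -0.604
v -0.958 1.091 -0.036
v -2.819 -1.4 2.084
v -2.276 -1.912 2.491
v -2.344 0.048 3.268
v -1.8 -0.464 3.675
v -1.8 -1.016 1.205
v -1.256 -1.528 1.612
v -1.324 0.432 2.389
v -0.781 -0.08 2.796
v -1.58 -1.678 -2.379
v -1.003 -1.712 -3.082
v -0.54 -1.742 -1.521
v -1.134 -1.06 -2.875
v -1.526 -0.77 -2.378
v -1.95 -1.012 -1.881
v -2.158 -1.645 -1.677
v -2.027 -2.297 -1.883
v -1.634 -2.587 -2.38
v -1.21 -2.344 -2.877
v -1.63 -2.417 2.502
v -1.113 -2.897 1.866
v -1.533 -4.164 2.482
v -2.05 -3.683 3.118
v -0.752 -2.763 2.39
v -1.173 -4.029 3.006
v -0.802 -2.466 2.966
v -1.223 -3.733 3.582
v -1.239 -2.146 3.325
v -1.66 -3.413 3.941
v -1.859 -1.953 3.299
v -2.28 -3.22 3.915
v -2.372 -1.977 2.9
v -2.792 -3.243 3.516
v -2.537 -2.206 2.315
v -2.958 -3.473 2.931
v -2.278 -2.534 1.817
v -2.698 -3.801 2.433
v -1.715 -2.807 1.64
v -2.136 -4.074 2.256
f 2 1 5
f 2 5 3
f 3 5 6
f 3 6 4
f 5 1 7
f 5 7 6
f 6 7 8
f 6 8 4
f 7 1 9
f 7 9 8
f 8 9 10
f 8 10 4
f 9 1 11
f 9 11 10
f 10 11 12
f 10 12 4
f 11 1 13
f 11 13 12
f 12 13 14
f 12 14 4
f 13 1 15
f 13 15 14
f 14 15 16
f 14 16 4
f 15 1 17
f 15 17 16
f 16 17 18
f 16 18 4
f 17 1 19
f 17 19 18
f 18 19 20
f 18 20 4
f 19 1 2
f 19 2 20
f 20 2 3
f 20 3 4
f 21 32 26
f 21 26 22
f 21 22 28
f 21 28 31
f 21 31 32
f 22 26 30
f 26 32 25
f 32 31 23
f 31 28 27
f 28 22 29
f 24 30 25
f 24 25 23
f 24 23 27
f 24 27 29
f 24 29 30
f 25 30 26
f 23 25 32
f 27 23 31
f 29 27 28
f 30 29 22
f 34 36 33
f 37 34 33
f 33 36 35
f 35 37 33
f 34 40 36
f 38 34 37
f 38 40 34
f 36 40 35
f 39 37 35
f 35 40 39
f 39 38 37
f 40 38 39
f 42 41 44
f 42 44 43
f 44 41 45
f 44 45 43
f 45 41 46
f 45 46 43
f 46 41 47
f 46 47 43
f 47 41 48
f 47 48 43
f 48 41 49
f 48 49 43
f 49 41 50
f 49 50 43
f 50 41 42
f 50 42 43
f 52 51 55
f 52 55 53
f 53 55 56
f 53 56 54
f 55 51 57
f 55 57 56
f 56 57 58
f 56 58 54
f 57 51 59
f 57 59 58
f 58 59 60
f 58 60 54
f 59 51 61
f 59 61 60
f 60 61 62
f 60 62 54
f 61 51 63
f 61 63 62
f 62 63 64
f 62 64 54
f 63 51 65
f 63 65 64
f 64 65 66
f 64 66 54
f 65 51 67
f 65 67 66
f 66 67 68
f 66 68 54
f 67 51 69
f 67 69 68
f 68 69 70
f 68 70 54
f 69 51 52
f 69 52 70
f 70 52 53
f 70 53 54



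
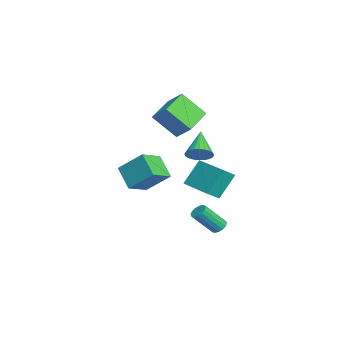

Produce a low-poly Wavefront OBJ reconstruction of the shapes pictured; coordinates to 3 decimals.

v -4.559 -1.786 3.683
v -3.848 -1.027 4.495
v -4.349 -0.444 2.243
v -3.637 0.315 3.054
v -2.863 -2.715 3.066
v -2.151 -1.956 3.877
v -2.652 -1.373 1.625
v -1.941 -0.614 2.437
v 2.661 -0.373 2.238
v 3.147 -0.089 2.763
v 1.299 -0.227 3.422
v 3.055 0.163 2.626
v 2.903 0.332 2.431
v 2.714 0.395 2.205
v 2.517 0.34 1.985
v 2.342 0.177 1.804
v 2.216 -0.07 1.688
v 2.157 -0.363 1.657
v 2.175 -0.657 1.714
v 2.267 -0.908 1.85
v 2.419 -1.078 2.046
v 2.607 -1.14 2.271
v 2.805 -1.086 2.492
v 2.98 -0.923 2.673
v 3.106 -0.676 2.789
v 3.165 -0.383 2.82
v -0.844 -1.048 -1.217
v -1.362 -0.172 0.303
v -1.367 -0.359 -1.793
v -1.886 0.517 -0.273
v 0.846 0.143 -1.327
v 0.327 1.019 0.193
v 0.322 0.832 -1.903
v -0.196 1.708 -0.383
v -0.215 0.876 -4.282
v 0.289 1.038 -4.258
v 0.599 -0.134 -2.913
v 0.095 -0.296 -2.938
v 0.153 1.201 -4.084
v 0.463 0.03 -2.739
v -0.081 1.277 -3.964
v 0.229 0.106 -2.619
v -0.351 1.246 -3.929
v -0.041 0.075 -2.584
v -0.585 1.115 -3.988
v -0.275 -0.056 -2.644
v -0.72 0.92 -4.127
v -0.41 -0.251 -2.782
v -0.719 0.714 -4.307
v -0.409 -0.458 -2.962
v -0.583 0.55 -4.481
v -0.273 -0.621 -3.136
v -0.349 0.474 -4.601
v -0.039 -0.697 -3.256
v -0.079 0.505 -4.636
v 0.231 -0.666 -3.291
v 0.155 0.636 -4.576
v 0.465 -0.535 -3.232
v 0.29 0.831 -4.438
v 0.6 -0.34 -3.093
v -4.248 -4.607 -1.324
v -3.659 -3.245 -0.059
v -5.359 -3.593 -1.899
v -4.77 -2.231 -0.634
v -3.13 -4.029 -2.466
v -2.541 -2.667 -1.201
v -4.241 -3.015 -3.041
v -3.652 -1.653 -1.776
f 2 4 1
f 5 2 1
f 1 4 3
f 3 5 1
f 2 8 4
f 6 2 5
f 6 8 2
f 4 8 3
f 7 5 3
f 3 8 7
f 7 6 5
f 8 6 7
f 10 9 12
f 10 12 11
f 12 9 13
f 12 13 11
f 13 9 14
f 13 14 11
f 14 9 15
f 14 15 11
f 15 9 16
f 15 16 11
f 16 9 17
f 16 17 11
f 17 9 18
f 17 18 11
f 18 9 19
f 18 19 11
f 19 9 20
f 19 20 11
f 20 9 21
f 20 21 11
f 21 9 22
f 21 22 11
f 22 9 23
f 22 23 11
f 23 9 24
f 23 24 11
f 24 9 25
f 24 25 11
f 25 9 26
f 25 26 11
f 26 9 10
f 26 10 11
f 28 30 27
f 31 28 27
f 27 30 29
f 29 31 27
f 28 34 30
f 32 28 31
f 32 34 28
f 30 34 29
f 33 31 29
f 29 34 33
f 33 32 31
f 34 32 33
f 36 35 39
f 36 39 37
f 37 39 40
f 37 40 38
f 39 35 41
f 39 41 40
f 40 41 42
f 40 42 38
f 41 35 43
f 41 43 42
f 42 43 44
f 42 44 38
f 43 35 45
f 43 45 44
f 44 45 46
f 44 46 38
f 45 35 47
f 45 47 46
f 46 47 48
f 46 48 38
f 47 35 49
f 47 49 48
f 48 49 50
f 48 50 38
f 49 35 51
f 49 51 50
f 50 51 52
f 50 52 38
f 51 35 53
f 51 53 52
f 52 53 54
f 52 54 38
f 53 35 55
f 53 55 54
f 54 55 56
f 54 56 38
f 55 35 57
f 55 57 56
f 56 57 58
f 56 58 38
f 57 35 59
f 57 59 58
f 58 59 60
f 58 60 38
f 59 35 36
f 59 36 60
f 60 36 37
f 60 37 38
f 62 64 61
f 65 62 61
f 61 64 63
f 63 65 61
f 62 68 64
f 66 62 65
f 66 68 62
f 64 68 63
f 67 65 63
f 63 68 67
f 67 66 65
f 68 66 67



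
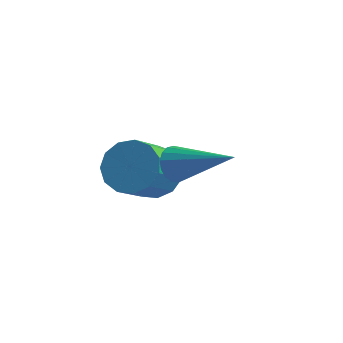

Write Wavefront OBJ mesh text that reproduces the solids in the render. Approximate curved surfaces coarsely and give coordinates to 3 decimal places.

v -3.232 2.109 -3.607
v -2.287 2.031 -3.546
v -2.463 0.772 -2.432
v -3.408 0.851 -2.493
v -2.433 2.383 -3.171
v -2.61 1.125 -2.057
v -2.833 2.649 -2.935
v -3.01 1.391 -1.82
v -3.36 2.743 -2.911
v -3.536 1.485 -1.797
v -3.846 2.636 -3.109
v -4.022 1.378 -1.995
v -4.136 2.362 -3.465
v -4.313 1.104 -2.351
v -4.14 2.007 -3.866
v -4.317 0.749 -2.752
v -3.856 1.685 -4.185
v -4.032 0.427 -3.07
v -3.373 1.497 -4.32
v -3.549 0.239 -3.206
v -2.845 1.504 -4.229
v -3.022 0.246 -3.115
v -2.441 1.703 -3.941
v -2.617 0.445 -2.826
v -1.408 -0.583 -0.706
v -1.167 -0.853 -1.197
v 0.428 -0.817 0.326
v -1.108 -0.57 -1.237
v -1.118 -0.29 -1.156
v -1.195 -0.077 -0.971
v -1.32 0.02 -0.726
v -1.466 -0.021 -0.476
v -1.598 -0.191 -0.279
v -1.687 -0.451 -0.18
v -1.712 -0.741 -0.202
v -1.668 -0.995 -0.338
v -1.564 -1.154 -0.56
v -1.424 -1.183 -0.815
v -1.281 -1.074 -1.045
f 2 1 5
f 2 5 3
f 3 5 6
f 3 6 4
f 5 1 7
f 5 7 6
f 6 7 8
f 6 8 4
f 7 1 9
f 7 9 8
f 8 9 10
f 8 10 4
f 9 1 11
f 9 11 10
f 10 11 12
f 10 12 4
f 11 1 13
f 11 13 12
f 12 13 14
f 12 14 4
f 13 1 15
f 13 15 14
f 14 15 16
f 14 16 4
f 15 1 17
f 15 17 16
f 16 17 18
f 16 18 4
f 17 1 19
f 17 19 18
f 18 19 20
f 18 20 4
f 19 1 21
f 19 21 20
f 20 21 22
f 20 22 4
f 21 1 23
f 21 23 22
f 22 23 24
f 22 24 4
f 23 1 2
f 23 2 24
f 24 2 3
f 24 3 4
f 26 25 28
f 26 28 27
f 28 25 29
f 28 29 27
f 29 25 30
f 29 30 27
f 30 25 31
f 30 31 27
f 31 25 32
f 31 32 27
f 32 25 33
f 32 33 27
f 33 25 34
f 33 34 27
f 34 25 35
f 34 35 27
f 35 25 36
f 35 36 27
f 36 25 37
f 36 37 27
f 37 25 38
f 37 38 27
f 38 25 39
f 38 39 27
f 39 25 26
f 39 26 27



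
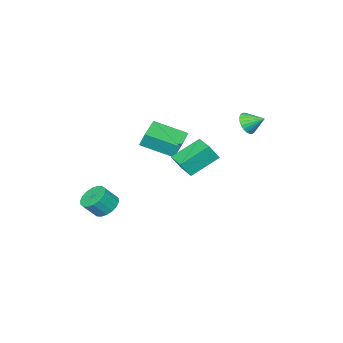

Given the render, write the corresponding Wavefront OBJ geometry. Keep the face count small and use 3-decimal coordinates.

v -1.855 3.012 3.653
v -1.199 3.025 4.037
v -2.185 3.928 4.187
v -1.13 3.188 3.8
v -1.171 3.325 3.54
v -1.317 3.414 3.297
v -1.544 3.442 3.109
v -1.819 3.405 3.003
v -2.099 3.308 2.996
v -2.342 3.165 3.09
v -2.51 3 3.269
v -2.579 2.836 3.506
v -2.538 2.7 3.766
v -2.393 2.61 4.009
v -2.166 2.582 4.197
v -1.891 2.62 4.303
v -1.611 2.717 4.309
v -1.368 2.859 4.216
v -1.616 -4.156 0.771
v -1.695 -3.791 1.688
v -2.642 -2.444 0
v -2.721 -2.079 0.917
v 0.001 -3.281 0.563
v -0.078 -2.916 1.48
v -1.025 -1.569 -0.208
v -1.104 -1.204 0.709
v 3.133 -2.771 -2.883
v 3.671 -3.178 -3.448
v 4.365 -3.516 -2.542
v 3.827 -3.109 -1.977
v 3.822 -2.817 -3.428
v 4.516 -3.155 -2.523
v 3.836 -2.447 -3.301
v 4.53 -2.785 -2.396
v 3.711 -2.141 -3.091
v 4.406 -2.479 -2.186
v 3.472 -1.96 -2.84
v 4.166 -2.298 -1.934
v 3.165 -1.939 -2.597
v 3.86 -2.277 -1.691
v 2.852 -2.083 -2.41
v 3.547 -2.422 -1.505
v 2.595 -2.364 -2.318
v 3.289 -2.702 -1.412
v 2.444 -2.725 -2.337
v 3.138 -3.063 -1.432
v 2.43 -3.095 -2.464
v 3.124 -3.433 -1.559
v 2.554 -3.401 -2.674
v 3.249 -3.739 -1.769
v 2.794 -3.582 -2.926
v 3.488 -3.92 -2.02
v 3.1 -3.603 -3.169
v 3.795 -3.941 -2.263
v 3.413 -3.458 -3.355
v 4.108 -3.797 -2.45
v 1.906 3.687 3.218
v 2.4 3.405 4.112
v 2.481 4.885 3.278
v 2.975 4.602 4.173
v 3.365 3.038 2.207
v 3.859 2.755 3.102
v 3.94 4.235 2.268
v 4.434 3.953 3.162
f 2 1 4
f 2 4 3
f 4 1 5
f 4 5 3
f 5 1 6
f 5 6 3
f 6 1 7
f 6 7 3
f 7 1 8
f 7 8 3
f 8 1 9
f 8 9 3
f 9 1 10
f 9 10 3
f 10 1 11
f 10 11 3
f 11 1 12
f 11 12 3
f 12 1 13
f 12 13 3
f 13 1 14
f 13 14 3
f 14 1 15
f 14 15 3
f 15 1 16
f 15 16 3
f 16 1 17
f 16 17 3
f 17 1 18
f 17 18 3
f 18 1 2
f 18 2 3
f 20 22 19
f 23 20 19
f 19 22 21
f 21 23 19
f 20 26 22
f 24 20 23
f 24 26 20
f 22 26 21
f 25 23 21
f 21 26 25
f 25 24 23
f 26 24 25
f 28 27 31
f 28 31 29
f 29 31 32
f 29 32 30
f 31 27 33
f 31 33 32
f 32 33 34
f 32 34 30
f 33 27 35
f 33 35 34
f 34 35 36
f 34 36 30
f 35 27 37
f 35 37 36
f 36 37 38
f 36 38 30
f 37 27 39
f 37 39 38
f 38 39 40
f 38 40 30
f 39 27 41
f 39 41 40
f 40 41 42
f 40 42 30
f 41 27 43
f 41 43 42
f 42 43 44
f 42 44 30
f 43 27 45
f 43 45 44
f 44 45 46
f 44 46 30
f 45 27 47
f 45 47 46
f 46 47 48
f 46 48 30
f 47 27 49
f 47 49 48
f 48 49 50
f 48 50 30
f 49 27 51
f 49 51 50
f 50 51 52
f 50 52 30
f 51 27 53
f 51 53 52
f 52 53 54
f 52 54 30
f 53 27 55
f 53 55 54
f 54 55 56
f 54 56 30
f 55 27 28
f 55 28 56
f 56 28 29
f 56 29 30
f 58 60 57
f 61 58 57
f 57 60 59
f 59 61 57
f 58 64 60
f 62 58 61
f 62 64 58
f 60 64 59
f 63 61 59
f 59 64 63
f 63 62 61
f 64 62 63



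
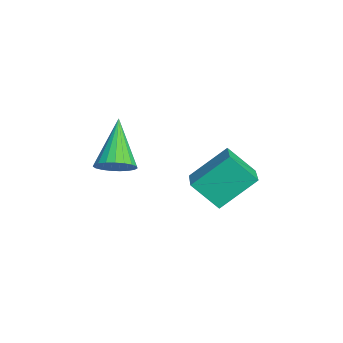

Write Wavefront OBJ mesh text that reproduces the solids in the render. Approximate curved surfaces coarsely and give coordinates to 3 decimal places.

v 2.318 0.167 -1.081
v 2.71 -0.128 -0.669
v 1.102 0.393 0.241
v 2.785 0.126 -0.644
v 2.779 0.388 -0.694
v 2.693 0.611 -0.812
v 2.542 0.757 -0.975
v 2.353 0.801 -1.157
v 2.158 0.736 -1.326
v 1.99 0.572 -1.452
v 1.88 0.338 -1.514
v 1.845 0.075 -1.501
v 1.891 -0.173 -1.415
v 2.012 -0.362 -1.272
v 2.186 -0.459 -1.095
v 2.382 -0.448 -0.916
v 2.568 -0.331 -0.765
v 1.54 3.226 -3.071
v 1.246 2.427 -2.212
v 1.398 4.373 -2.054
v 1.103 3.574 -1.194
v 2.757 3.106 -2.766
v 2.462 2.307 -1.906
v 2.614 4.253 -1.748
v 2.32 3.454 -0.889
f 2 1 4
f 2 4 3
f 4 1 5
f 4 5 3
f 5 1 6
f 5 6 3
f 6 1 7
f 6 7 3
f 7 1 8
f 7 8 3
f 8 1 9
f 8 9 3
f 9 1 10
f 9 10 3
f 10 1 11
f 10 11 3
f 11 1 12
f 11 12 3
f 12 1 13
f 12 13 3
f 13 1 14
f 13 14 3
f 14 1 15
f 14 15 3
f 15 1 16
f 15 16 3
f 16 1 17
f 16 17 3
f 17 1 2
f 17 2 3
f 19 21 18
f 22 19 18
f 18 21 20
f 20 22 18
f 19 25 21
f 23 19 22
f 23 25 19
f 21 25 20
f 24 22 20
f 20 25 24
f 24 23 22
f 25 23 24



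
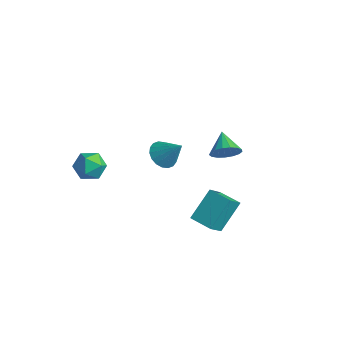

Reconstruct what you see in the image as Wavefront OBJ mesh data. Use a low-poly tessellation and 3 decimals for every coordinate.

v 0.239 -0.585 3.026
v 0.63 -0.162 2.545
v 1.121 -0.255 4.034
v 0.407 0.053 2.67
v 0.151 0.142 2.864
v -0.088 0.087 3.091
v -0.262 -0.102 3.305
v -0.336 -0.386 3.463
v -0.297 -0.709 3.535
v -0.152 -1.008 3.506
v 0.071 -1.224 3.382
v 0.327 -1.312 3.187
v 0.566 -1.257 2.96
v 0.74 -1.069 2.746
v 0.814 -0.785 2.588
v 0.775 -0.461 2.516
v -2.976 -1.981 1.455
v -2.509 -2.06 2.15
v -2.451 -3.14 0.97
v -1.984 -3.219 1.665
v -2.819 -3.31 1.707
v -3.144 -2.594 2.006
v -1.816 -2.606 1.114
v -2.141 -1.89 1.413
v -1.792 -2.447 1.939
v -2.412 -2.881 2.306
v -2.548 -2.319 0.814
v -3.168 -2.753 1.181
v 0.963 2.454 1.979
v 1.348 2.377 2.63
v 0.057 3.006 2.581
v 1.459 2.699 2.501
v 1.456 2.964 2.253
v 1.34 3.113 1.941
v 1.138 3.111 1.639
v 0.896 2.958 1.414
v 0.669 2.69 1.319
v 0.51 2.367 1.375
v 0.455 2.065 1.57
v 0.516 1.852 1.858
v 0.68 1.776 2.174
v 0.908 1.856 2.445
v 1.15 2.073 2.61
v 3.161 -1.498 1.13
v 3.059 -0.318 2.335
v 2.899 -0.658 0.285
v 2.797 0.522 1.49
v 4.243 -1.282 1.01
v 4.141 -0.102 2.215
v 3.981 -0.442 0.165
v 3.879 0.738 1.37
f 2 1 4
f 2 4 3
f 4 1 5
f 4 5 3
f 5 1 6
f 5 6 3
f 6 1 7
f 6 7 3
f 7 1 8
f 7 8 3
f 8 1 9
f 8 9 3
f 9 1 10
f 9 10 3
f 10 1 11
f 10 11 3
f 11 1 12
f 11 12 3
f 12 1 13
f 12 13 3
f 13 1 14
f 13 14 3
f 14 1 15
f 14 15 3
f 15 1 16
f 15 16 3
f 16 1 2
f 16 2 3
f 17 28 22
f 17 22 18
f 17 18 24
f 17 24 27
f 17 27 28
f 18 22 26
f 22 28 21
f 28 27 19
f 27 24 23
f 24 18 25
f 20 26 21
f 20 21 19
f 20 19 23
f 20 23 25
f 20 25 26
f 21 26 22
f 19 21 28
f 23 19 27
f 25 23 24
f 26 25 18
f 30 29 32
f 30 32 31
f 32 29 33
f 32 33 31
f 33 29 34
f 33 34 31
f 34 29 35
f 34 35 31
f 35 29 36
f 35 36 31
f 36 29 37
f 36 37 31
f 37 29 38
f 37 38 31
f 38 29 39
f 38 39 31
f 39 29 40
f 39 40 31
f 40 29 41
f 40 41 31
f 41 29 42
f 41 42 31
f 42 29 43
f 42 43 31
f 43 29 30
f 43 30 31
f 45 47 44
f 48 45 44
f 44 47 46
f 46 48 44
f 45 51 47
f 49 45 48
f 49 51 45
f 47 51 46
f 50 48 46
f 46 51 50
f 50 49 48
f 51 49 50



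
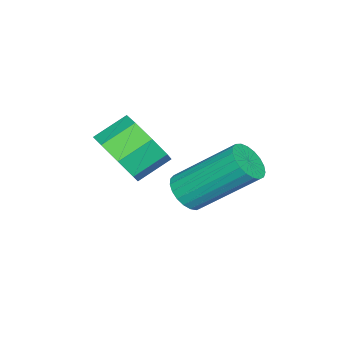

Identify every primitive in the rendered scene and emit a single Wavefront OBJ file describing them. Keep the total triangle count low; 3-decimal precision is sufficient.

v -1.807 -2.103 3.126
v -1.337 -2.259 3.878
v -2.043 -1.652 4.445
v -2.513 -1.497 3.694
v -1.122 -1.697 3.544
v -1.827 -1.09 4.111
v -1.308 -1.372 2.965
v -2.013 -0.765 3.533
v -1.786 -1.476 2.481
v -2.492 -0.869 3.048
v -2.277 -1.948 2.375
v -2.983 -1.341 2.942
v -2.493 -2.51 2.709
v -3.198 -1.903 3.276
v -2.307 -2.835 3.287
v -3.012 -2.228 3.855
v -1.828 -2.731 3.772
v -2.534 -2.124 4.339
v -2.817 -0.596 1.67
v -2.217 -0.414 1.606
v -2.543 1.157 3.006
v -3.143 0.976 3.07
v -2.337 -0.274 1.42
v -2.663 1.298 2.82
v -2.539 -0.189 1.277
v -2.866 1.383 2.678
v -2.79 -0.174 1.203
v -3.116 1.398 2.603
v -3.045 -0.233 1.209
v -3.372 1.339 2.609
v -3.261 -0.354 1.295
v -3.587 1.218 2.695
v -3.4 -0.517 1.445
v -3.726 1.055 2.845
v -3.438 -0.694 1.635
v -3.764 0.878 3.035
v -3.369 -0.853 1.831
v -3.695 0.718 3.231
v -3.204 -0.969 1.998
v -3.53 0.603 3.398
v -2.972 -1.02 2.109
v -3.299 0.552 3.51
v -2.714 -0.997 2.145
v -3.04 0.575 3.545
v -2.473 -0.905 2.098
v -2.799 0.666 3.498
v -2.292 -0.76 1.977
v -2.618 0.812 3.377
v -2.201 -0.586 1.803
v -2.527 0.985 3.203
f 2 1 5
f 2 5 3
f 3 5 6
f 3 6 4
f 5 1 7
f 5 7 6
f 6 7 8
f 6 8 4
f 7 1 9
f 7 9 8
f 8 9 10
f 8 10 4
f 9 1 11
f 9 11 10
f 10 11 12
f 10 12 4
f 11 1 13
f 11 13 12
f 12 13 14
f 12 14 4
f 13 1 15
f 13 15 14
f 14 15 16
f 14 16 4
f 15 1 17
f 15 17 16
f 16 17 18
f 16 18 4
f 17 1 2
f 17 2 18
f 18 2 3
f 18 3 4
f 20 19 23
f 20 23 21
f 21 23 24
f 21 24 22
f 23 19 25
f 23 25 24
f 24 25 26
f 24 26 22
f 25 19 27
f 25 27 26
f 26 27 28
f 26 28 22
f 27 19 29
f 27 29 28
f 28 29 30
f 28 30 22
f 29 19 31
f 29 31 30
f 30 31 32
f 30 32 22
f 31 19 33
f 31 33 32
f 32 33 34
f 32 34 22
f 33 19 35
f 33 35 34
f 34 35 36
f 34 36 22
f 35 19 37
f 35 37 36
f 36 37 38
f 36 38 22
f 37 19 39
f 37 39 38
f 38 39 40
f 38 40 22
f 39 19 41
f 39 41 40
f 40 41 42
f 40 42 22
f 41 19 43
f 41 43 42
f 42 43 44
f 42 44 22
f 43 19 45
f 43 45 44
f 44 45 46
f 44 46 22
f 45 19 47
f 45 47 46
f 46 47 48
f 46 48 22
f 47 19 49
f 47 49 48
f 48 49 50
f 48 50 22
f 49 19 20
f 49 20 50
f 50 20 21
f 50 21 22



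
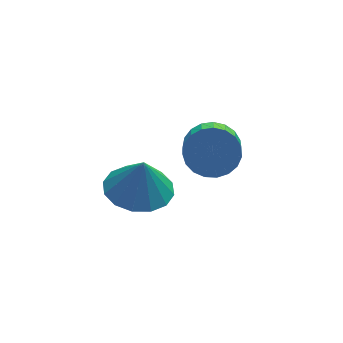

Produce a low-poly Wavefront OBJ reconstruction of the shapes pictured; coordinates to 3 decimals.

v 1.36 -0.346 -1.185
v 2.015 -0.844 -1.596
v 1.754 -1.673 -1.007
v 1.1 -1.174 -0.595
v 2.204 -0.693 -1.3
v 1.944 -1.522 -0.711
v 2.248 -0.482 -0.984
v 1.987 -1.311 -0.395
v 2.138 -0.247 -0.703
v 1.877 -1.076 -0.113
v 1.893 -0.03 -0.505
v 1.633 -0.858 0.085
v 1.557 0.133 -0.424
v 1.296 -0.695 0.165
v 1.186 0.214 -0.475
v 0.926 -0.615 0.114
v 0.846 0.197 -0.649
v 0.585 -0.632 -0.059
v 0.594 0.087 -0.915
v 0.334 -0.742 -0.326
v 0.475 -0.098 -1.228
v 0.215 -0.927 -0.639
v 0.509 -0.326 -1.533
v 0.249 -1.155 -0.944
v 0.69 -0.557 -1.779
v 0.43 -1.386 -1.189
v 0.987 -0.752 -1.921
v 0.727 -1.581 -1.331
v 1.349 -0.876 -1.936
v 1.088 -1.705 -1.347
v 1.712 -0.909 -1.821
v 1.452 -1.738 -1.232
v -1.749 -2.912 0.27
v -0.864 -2.316 0.189
v -1.591 -2.968 1.59
v -1.276 -1.952 0.254
v -1.815 -1.845 0.324
v -2.337 -2.024 0.379
v -2.701 -2.441 0.405
v -2.81 -2.983 0.395
v -2.635 -3.507 0.352
v -2.223 -3.871 0.286
v -1.684 -3.978 0.217
v -1.162 -3.8 0.162
v -0.798 -3.383 0.136
v -0.689 -2.84 0.146
f 2 1 5
f 2 5 3
f 3 5 6
f 3 6 4
f 5 1 7
f 5 7 6
f 6 7 8
f 6 8 4
f 7 1 9
f 7 9 8
f 8 9 10
f 8 10 4
f 9 1 11
f 9 11 10
f 10 11 12
f 10 12 4
f 11 1 13
f 11 13 12
f 12 13 14
f 12 14 4
f 13 1 15
f 13 15 14
f 14 15 16
f 14 16 4
f 15 1 17
f 15 17 16
f 16 17 18
f 16 18 4
f 17 1 19
f 17 19 18
f 18 19 20
f 18 20 4
f 19 1 21
f 19 21 20
f 20 21 22
f 20 22 4
f 21 1 23
f 21 23 22
f 22 23 24
f 22 24 4
f 23 1 25
f 23 25 24
f 24 25 26
f 24 26 4
f 25 1 27
f 25 27 26
f 26 27 28
f 26 28 4
f 27 1 29
f 27 29 28
f 28 29 30
f 28 30 4
f 29 1 31
f 29 31 30
f 30 31 32
f 30 32 4
f 31 1 2
f 31 2 32
f 32 2 3
f 32 3 4
f 34 33 36
f 34 36 35
f 36 33 37
f 36 37 35
f 37 33 38
f 37 38 35
f 38 33 39
f 38 39 35
f 39 33 40
f 39 40 35
f 40 33 41
f 40 41 35
f 41 33 42
f 41 42 35
f 42 33 43
f 42 43 35
f 43 33 44
f 43 44 35
f 44 33 45
f 44 45 35
f 45 33 46
f 45 46 35
f 46 33 34
f 46 34 35



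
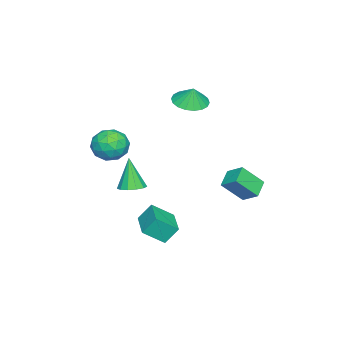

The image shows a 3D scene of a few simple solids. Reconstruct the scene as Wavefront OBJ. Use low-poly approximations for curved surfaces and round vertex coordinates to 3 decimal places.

v -2.242 -3.018 -2.716
v -1.67 -2.527 -2.481
v -2.698 -3.382 -0.844
v -2.038 -2.28 -2.522
v -2.471 -2.267 -2.626
v -2.831 -2.494 -2.757
v -3.004 -2.886 -2.876
v -2.935 -3.321 -2.943
v -2.646 -3.659 -2.939
v -2.229 -3.794 -2.863
v -1.816 -3.683 -2.741
v -1.538 -3.36 -2.61
v -1.483 -2.929 -2.513
v -3.684 -0.359 3.468
v -2.885 0.157 3.191
v -3.496 -0.121 4.452
v -3.206 0.459 3.18
v -3.621 0.599 3.225
v -4.048 0.55 3.318
v -4.404 0.32 3.441
v -4.617 -0.044 3.57
v -4.645 -0.47 3.678
v -4.483 -0.874 3.744
v -4.162 -1.176 3.756
v -3.747 -1.316 3.711
v -3.319 -1.267 3.617
v -2.964 -1.037 3.494
v -2.751 -0.674 3.366
v -2.723 -0.247 3.258
v 0.941 -1.332 -2.952
v 0.607 -0.734 -2.029
v 0.366 -0.356 -3.792
v 0.032 0.242 -2.868
v 2.448 -0.462 -2.972
v 2.114 0.136 -2.048
v 1.873 0.514 -3.811
v 1.539 1.112 -2.888
v 2.657 -1.194 3.572
v 3.218 -1.187 2.72
v 2.262 -2.773 3.3
v 2.823 -2.766 2.448
v 3.278 -2.708 3.359
v 3.522 -1.732 3.527
v 1.958 -2.228 2.493
v 2.202 -1.252 2.661
v 2.786 -1.827 2.053
v 3.602 -2.123 2.589
v 1.878 -1.837 3.431
v 2.694 -2.133 3.967
v 2.972 -1.052 3.17
v 2.508 -2.908 2.85
v 2.775 -2.874 3.386
v 3.105 -2.87 2.885
v 3.151 -1.372 3.644
v 3.481 -1.368 3.144
v 3.516 -2.262 3.519
v 1.999 -2.592 2.876
v 2.329 -2.588 2.376
v 2.375 -1.09 3.135
v 2.705 -1.086 2.634
v 1.964 -1.698 2.501
v 3.048 -1.424 2.277
v 2.816 -2.352 2.117
v 2.307 -2.036 2.144
v 2.451 -1.462 2.242
v 3.528 -1.598 2.592
v 3.296 -2.526 2.432
v 3.563 -2.492 2.968
v 3.706 -1.918 3.067
v 3.274 -1.974 2.2
v 2.184 -1.434 3.588
v 1.952 -2.362 3.428
v 1.774 -2.042 2.953
v 1.917 -1.468 3.052
v 2.664 -1.608 3.903
v 2.432 -2.536 3.743
v 3.029 -2.498 3.778
v 3.173 -1.924 3.876
v 2.206 -1.986 3.82
v -2.851 3.185 -1.643
v -2.591 4.07 -1.044
v -1.841 3.216 -2.127
v -1.582 4.102 -1.528
v -2.258 2.218 -0.472
v -1.999 3.104 0.127
v -1.249 2.25 -0.956
v -0.989 3.135 -0.357
f 2 1 4
f 2 4 3
f 4 1 5
f 4 5 3
f 5 1 6
f 5 6 3
f 6 1 7
f 6 7 3
f 7 1 8
f 7 8 3
f 8 1 9
f 8 9 3
f 9 1 10
f 9 10 3
f 10 1 11
f 10 11 3
f 11 1 12
f 11 12 3
f 12 1 13
f 12 13 3
f 13 1 2
f 13 2 3
f 15 14 17
f 15 17 16
f 17 14 18
f 17 18 16
f 18 14 19
f 18 19 16
f 19 14 20
f 19 20 16
f 20 14 21
f 20 21 16
f 21 14 22
f 21 22 16
f 22 14 23
f 22 23 16
f 23 14 24
f 23 24 16
f 24 14 25
f 24 25 16
f 25 14 26
f 25 26 16
f 26 14 27
f 26 27 16
f 27 14 28
f 27 28 16
f 28 14 29
f 28 29 16
f 29 14 15
f 29 15 16
f 31 33 30
f 34 31 30
f 30 33 32
f 32 34 30
f 31 37 33
f 35 31 34
f 35 37 31
f 33 37 32
f 36 34 32
f 32 37 36
f 36 35 34
f 37 35 36
f 38 75 54
f 75 49 78
f 54 78 43
f 75 78 54
f 38 54 50
f 54 43 55
f 50 55 39
f 54 55 50
f 38 50 59
f 50 39 60
f 59 60 45
f 50 60 59
f 38 59 71
f 59 45 74
f 71 74 48
f 59 74 71
f 38 71 75
f 71 48 79
f 75 79 49
f 71 79 75
f 39 55 66
f 55 43 69
f 66 69 47
f 55 69 66
f 43 78 56
f 78 49 77
f 56 77 42
f 78 77 56
f 49 79 76
f 79 48 72
f 76 72 40
f 79 72 76
f 48 74 73
f 74 45 61
f 73 61 44
f 74 61 73
f 45 60 65
f 60 39 62
f 65 62 46
f 60 62 65
f 41 67 53
f 67 47 68
f 53 68 42
f 67 68 53
f 41 53 51
f 53 42 52
f 51 52 40
f 53 52 51
f 41 51 58
f 51 40 57
f 58 57 44
f 51 57 58
f 41 58 63
f 58 44 64
f 63 64 46
f 58 64 63
f 41 63 67
f 63 46 70
f 67 70 47
f 63 70 67
f 42 68 56
f 68 47 69
f 56 69 43
f 68 69 56
f 40 52 76
f 52 42 77
f 76 77 49
f 52 77 76
f 44 57 73
f 57 40 72
f 73 72 48
f 57 72 73
f 46 64 65
f 64 44 61
f 65 61 45
f 64 61 65
f 47 70 66
f 70 46 62
f 66 62 39
f 70 62 66
f 81 83 80
f 84 81 80
f 80 83 82
f 82 84 80
f 81 87 83
f 85 81 84
f 85 87 81
f 83 87 82
f 86 84 82
f 82 87 86
f 86 85 84
f 87 85 86

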